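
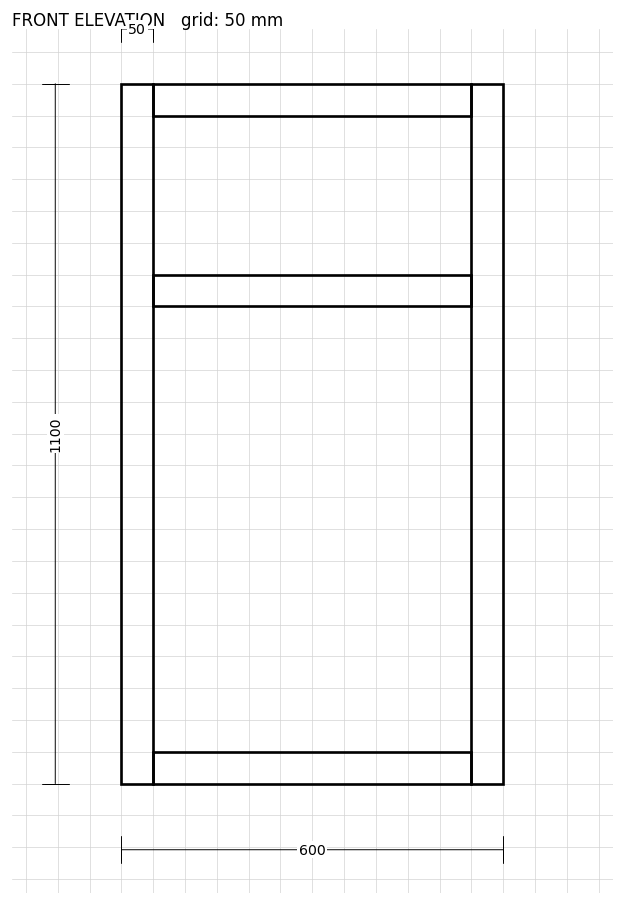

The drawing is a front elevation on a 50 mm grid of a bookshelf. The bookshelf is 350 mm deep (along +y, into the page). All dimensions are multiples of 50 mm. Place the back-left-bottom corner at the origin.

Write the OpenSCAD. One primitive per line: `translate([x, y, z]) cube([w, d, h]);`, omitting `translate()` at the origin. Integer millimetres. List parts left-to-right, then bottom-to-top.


cube([50, 350, 1100]);
translate([50, 0, 0]) cube([500, 350, 50]);
translate([50, 0, 750]) cube([500, 350, 50]);
translate([50, 0, 1050]) cube([500, 350, 50]);
translate([550, 0, 0]) cube([50, 350, 1100]);


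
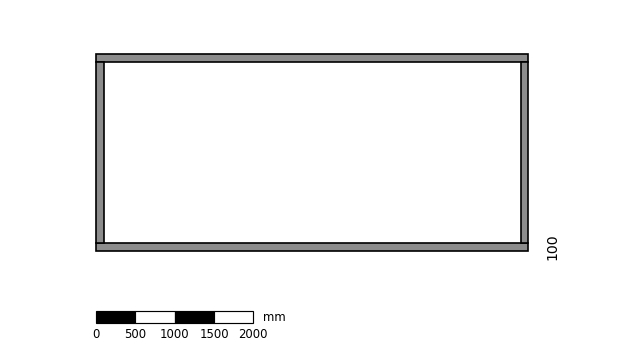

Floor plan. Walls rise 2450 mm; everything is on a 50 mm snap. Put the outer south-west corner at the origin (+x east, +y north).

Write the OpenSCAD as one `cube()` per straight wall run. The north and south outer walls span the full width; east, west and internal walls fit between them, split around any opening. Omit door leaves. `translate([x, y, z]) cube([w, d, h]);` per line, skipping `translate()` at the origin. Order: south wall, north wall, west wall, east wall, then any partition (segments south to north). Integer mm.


cube([5500, 100, 2450]);
translate([0, 2400, 0]) cube([5500, 100, 2450]);
translate([0, 100, 0]) cube([100, 2300, 2450]);
translate([5400, 100, 0]) cube([100, 2300, 2450]);


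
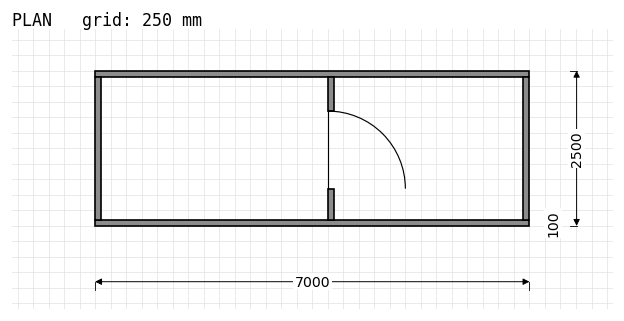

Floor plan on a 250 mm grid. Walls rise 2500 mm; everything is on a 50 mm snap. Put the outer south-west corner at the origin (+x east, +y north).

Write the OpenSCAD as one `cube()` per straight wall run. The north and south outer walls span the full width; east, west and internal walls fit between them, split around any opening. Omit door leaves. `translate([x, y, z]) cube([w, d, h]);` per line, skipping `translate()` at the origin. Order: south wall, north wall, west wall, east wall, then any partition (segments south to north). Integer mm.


cube([7000, 100, 2500]);
translate([0, 2400, 0]) cube([7000, 100, 2500]);
translate([0, 100, 0]) cube([100, 2300, 2500]);
translate([6900, 100, 0]) cube([100, 2300, 2500]);
translate([3750, 100, 0]) cube([100, 500, 2500]);
translate([3750, 1850, 0]) cube([100, 550, 2500]);


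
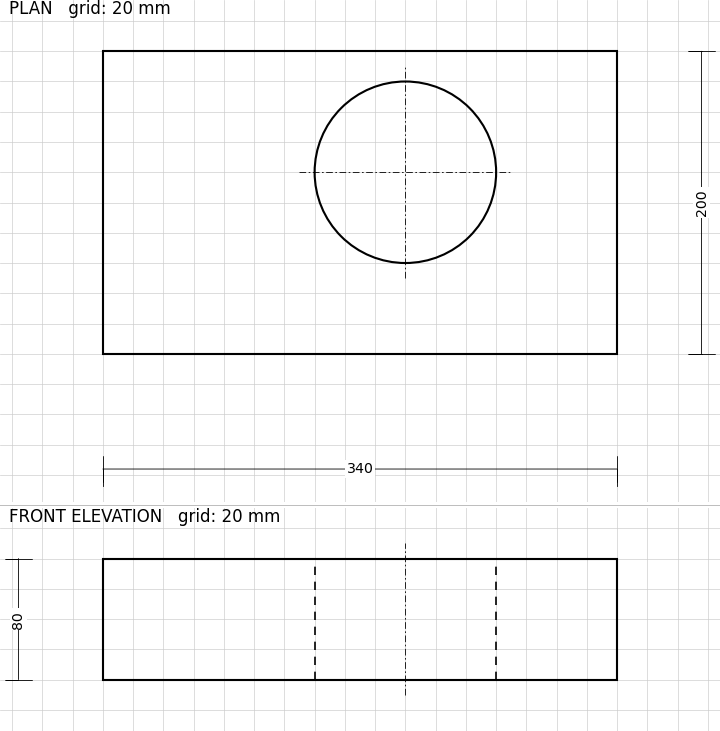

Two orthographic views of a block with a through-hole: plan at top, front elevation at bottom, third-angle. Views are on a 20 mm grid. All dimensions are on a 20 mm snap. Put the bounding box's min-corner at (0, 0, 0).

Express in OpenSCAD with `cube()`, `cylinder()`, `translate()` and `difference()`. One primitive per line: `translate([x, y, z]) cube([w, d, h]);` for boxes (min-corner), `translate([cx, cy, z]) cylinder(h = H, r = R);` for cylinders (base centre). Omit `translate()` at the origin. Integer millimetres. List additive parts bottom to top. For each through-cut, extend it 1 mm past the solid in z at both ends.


difference() {
  cube([340, 200, 80]);
  translate([200, 120, -1]) cylinder(h = 82, r = 60);
}


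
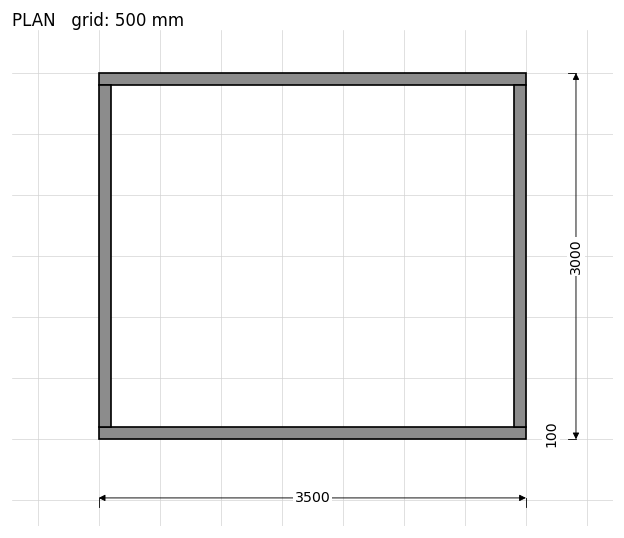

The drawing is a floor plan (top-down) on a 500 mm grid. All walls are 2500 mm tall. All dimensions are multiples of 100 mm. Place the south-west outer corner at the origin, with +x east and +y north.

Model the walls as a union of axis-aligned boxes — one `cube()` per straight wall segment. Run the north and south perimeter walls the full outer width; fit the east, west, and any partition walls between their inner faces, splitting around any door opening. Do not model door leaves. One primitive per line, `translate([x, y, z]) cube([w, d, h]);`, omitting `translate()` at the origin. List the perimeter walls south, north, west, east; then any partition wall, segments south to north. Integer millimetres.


cube([3500, 100, 2500]);
translate([0, 2900, 0]) cube([3500, 100, 2500]);
translate([0, 100, 0]) cube([100, 2800, 2500]);
translate([3400, 100, 0]) cube([100, 2800, 2500]);


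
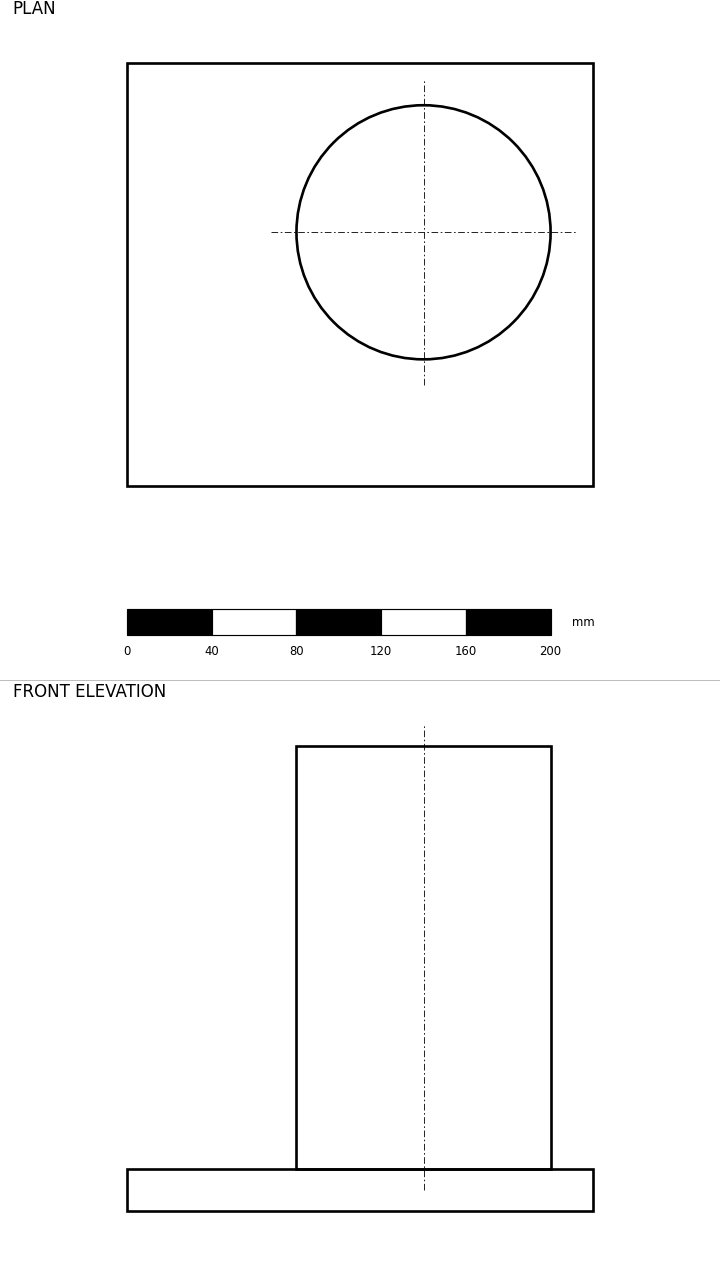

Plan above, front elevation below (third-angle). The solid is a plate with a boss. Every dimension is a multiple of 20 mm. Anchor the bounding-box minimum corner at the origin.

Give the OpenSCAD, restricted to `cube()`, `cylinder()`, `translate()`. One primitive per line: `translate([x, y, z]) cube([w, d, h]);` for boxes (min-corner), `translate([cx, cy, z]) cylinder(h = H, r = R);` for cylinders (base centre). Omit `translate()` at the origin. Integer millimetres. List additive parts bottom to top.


cube([220, 200, 20]);
translate([140, 120, 20]) cylinder(h = 200, r = 60);


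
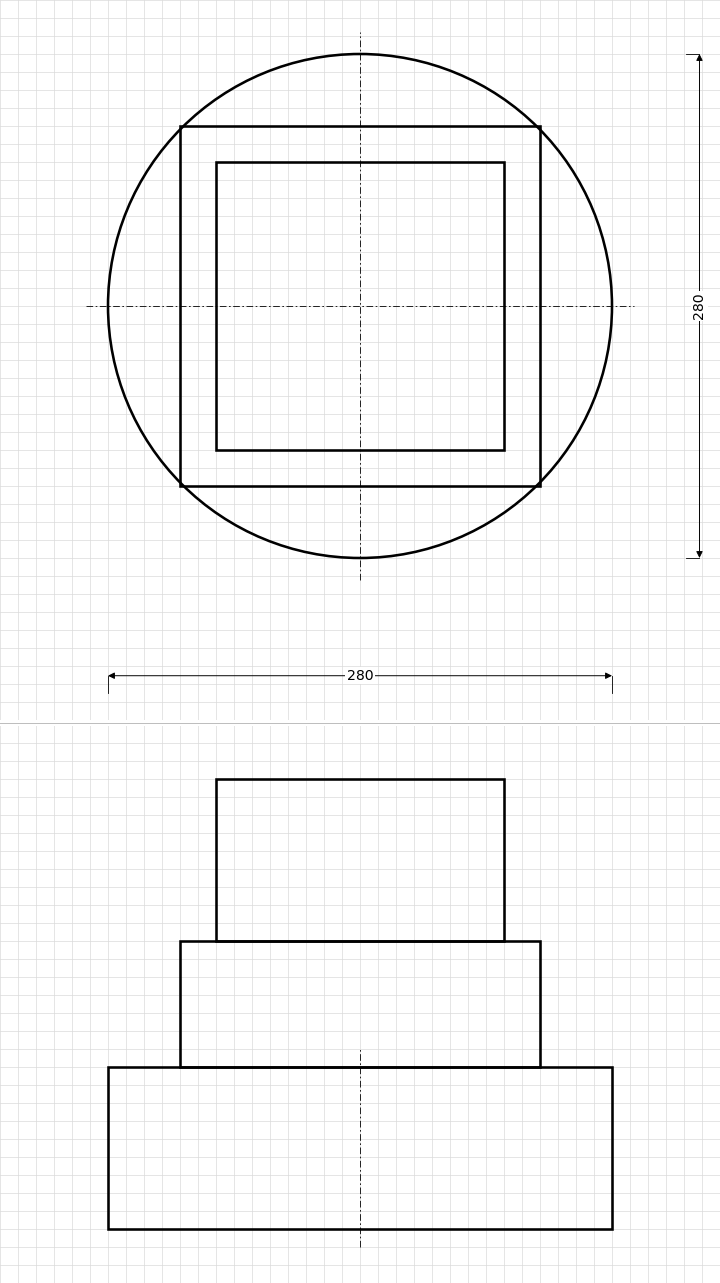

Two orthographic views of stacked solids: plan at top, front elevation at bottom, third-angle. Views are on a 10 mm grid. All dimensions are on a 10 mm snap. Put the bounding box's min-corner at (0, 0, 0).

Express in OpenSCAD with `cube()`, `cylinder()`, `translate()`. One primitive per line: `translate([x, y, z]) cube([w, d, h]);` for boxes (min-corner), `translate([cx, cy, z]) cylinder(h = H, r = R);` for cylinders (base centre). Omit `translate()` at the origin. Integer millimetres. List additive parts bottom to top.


translate([140, 140, 0]) cylinder(h = 90, r = 140);
translate([40, 40, 90]) cube([200, 200, 70]);
translate([60, 60, 160]) cube([160, 160, 90]);


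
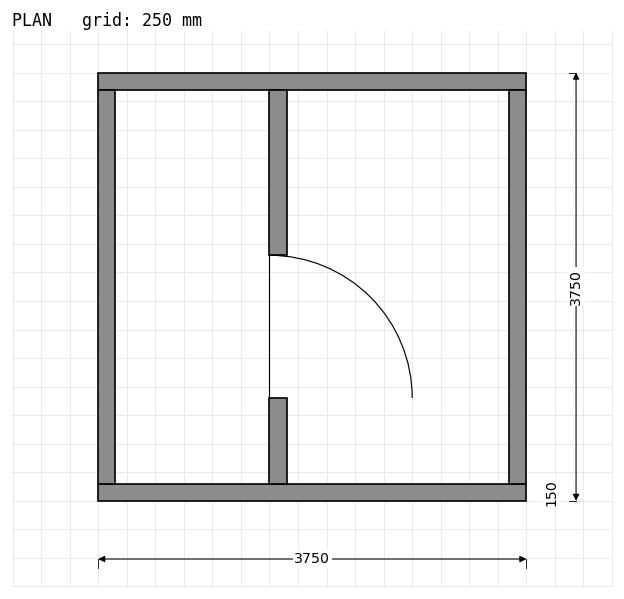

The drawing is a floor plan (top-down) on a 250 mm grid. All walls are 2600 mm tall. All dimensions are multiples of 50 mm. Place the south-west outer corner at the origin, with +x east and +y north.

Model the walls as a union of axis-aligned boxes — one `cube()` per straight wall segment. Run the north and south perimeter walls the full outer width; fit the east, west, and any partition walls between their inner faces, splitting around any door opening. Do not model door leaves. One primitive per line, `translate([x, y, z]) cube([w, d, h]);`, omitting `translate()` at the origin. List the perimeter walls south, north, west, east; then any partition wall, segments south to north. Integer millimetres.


cube([3750, 150, 2600]);
translate([0, 3600, 0]) cube([3750, 150, 2600]);
translate([0, 150, 0]) cube([150, 3450, 2600]);
translate([3600, 150, 0]) cube([150, 3450, 2600]);
translate([1500, 150, 0]) cube([150, 750, 2600]);
translate([1500, 2150, 0]) cube([150, 1450, 2600]);


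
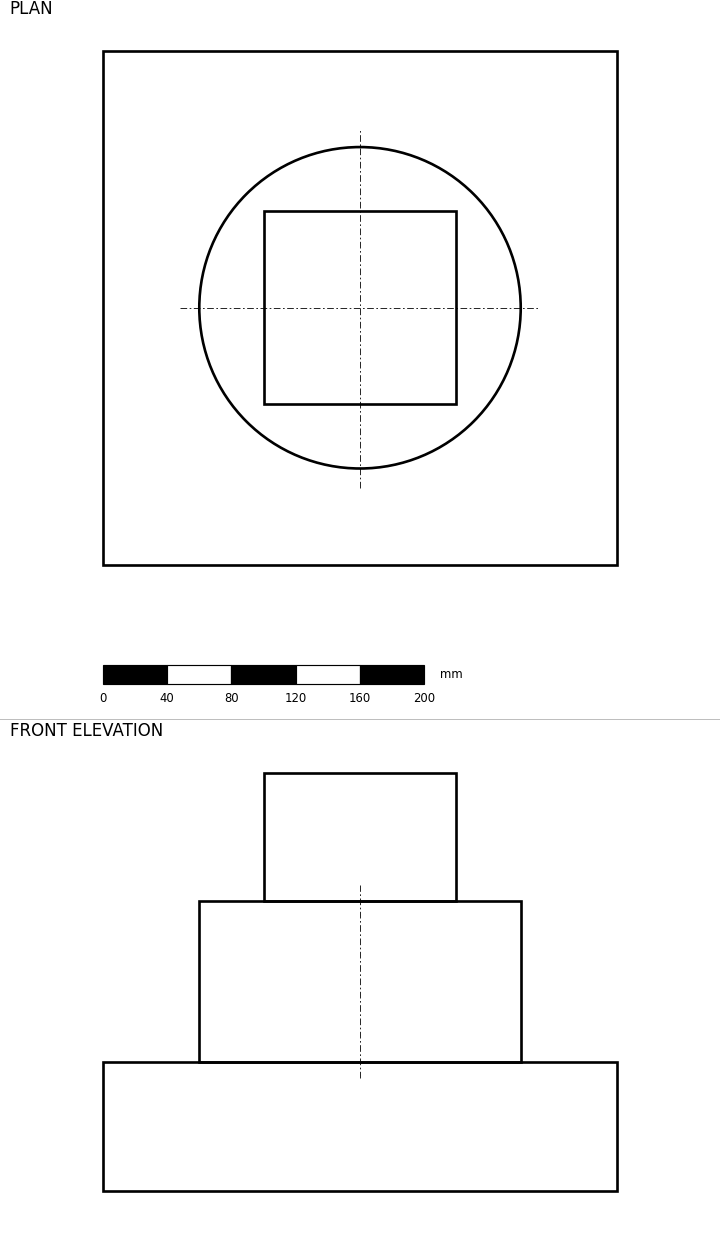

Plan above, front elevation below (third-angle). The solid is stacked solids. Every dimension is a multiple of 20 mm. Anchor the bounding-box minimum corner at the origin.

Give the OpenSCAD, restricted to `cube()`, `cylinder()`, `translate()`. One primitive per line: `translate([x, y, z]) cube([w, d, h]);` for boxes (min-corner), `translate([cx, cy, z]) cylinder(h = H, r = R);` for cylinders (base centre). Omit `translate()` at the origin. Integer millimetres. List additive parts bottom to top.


cube([320, 320, 80]);
translate([160, 160, 80]) cylinder(h = 100, r = 100);
translate([100, 100, 180]) cube([120, 120, 80]);


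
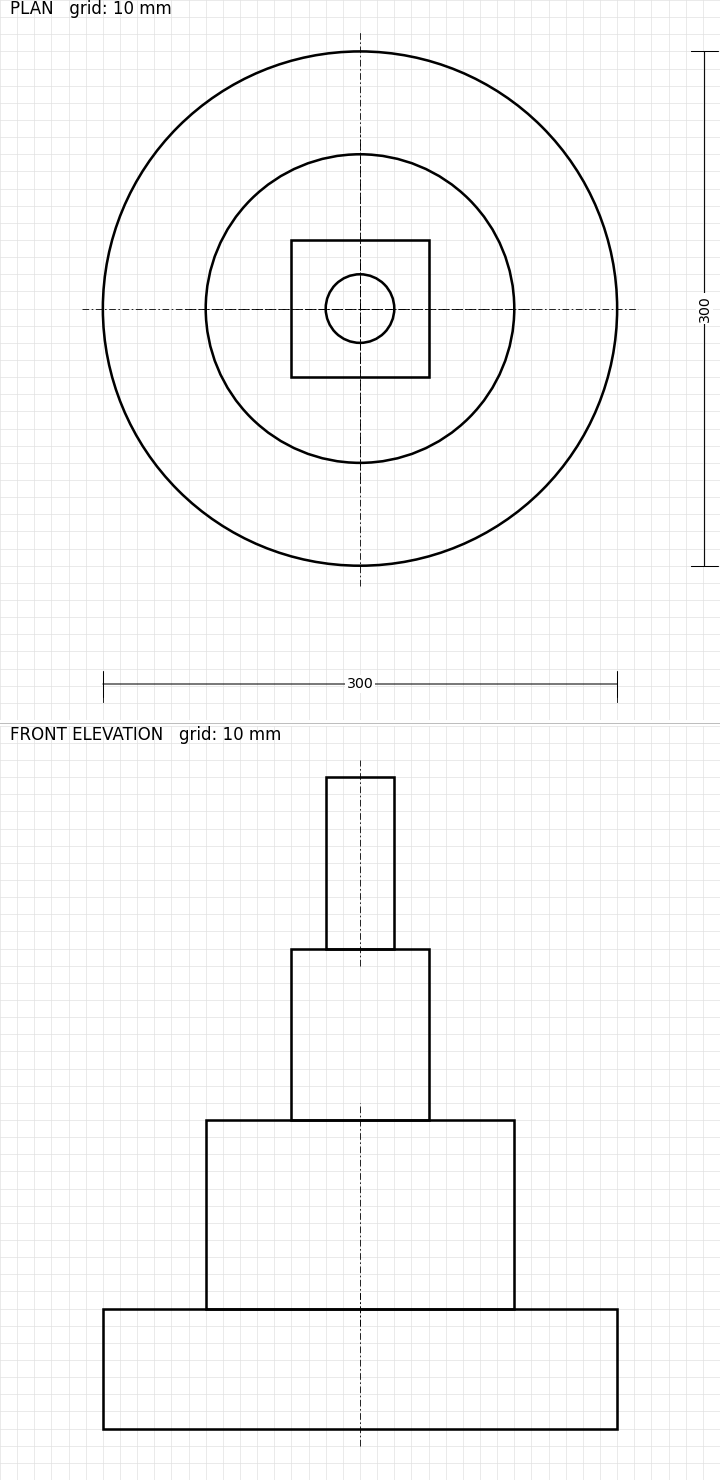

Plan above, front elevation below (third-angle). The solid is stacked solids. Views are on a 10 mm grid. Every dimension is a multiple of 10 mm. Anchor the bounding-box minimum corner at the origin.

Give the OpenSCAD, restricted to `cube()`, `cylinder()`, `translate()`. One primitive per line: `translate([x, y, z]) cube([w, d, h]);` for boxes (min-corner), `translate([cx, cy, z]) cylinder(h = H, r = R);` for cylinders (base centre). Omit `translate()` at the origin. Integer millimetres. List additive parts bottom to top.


translate([150, 150, 0]) cylinder(h = 70, r = 150);
translate([150, 150, 70]) cylinder(h = 110, r = 90);
translate([110, 110, 180]) cube([80, 80, 100]);
translate([150, 150, 280]) cylinder(h = 100, r = 20);


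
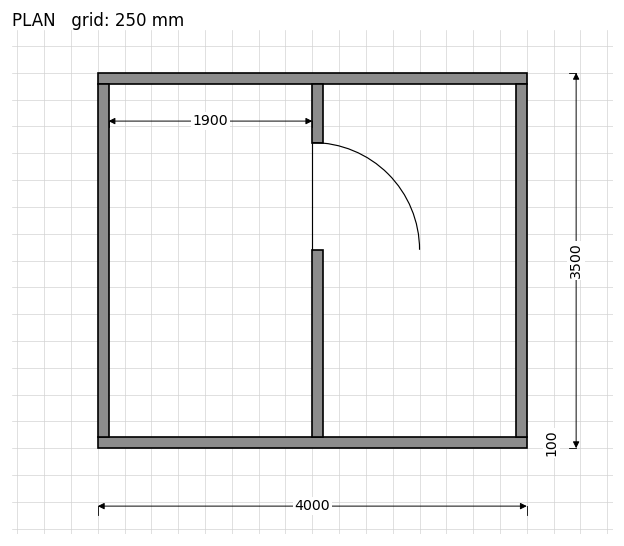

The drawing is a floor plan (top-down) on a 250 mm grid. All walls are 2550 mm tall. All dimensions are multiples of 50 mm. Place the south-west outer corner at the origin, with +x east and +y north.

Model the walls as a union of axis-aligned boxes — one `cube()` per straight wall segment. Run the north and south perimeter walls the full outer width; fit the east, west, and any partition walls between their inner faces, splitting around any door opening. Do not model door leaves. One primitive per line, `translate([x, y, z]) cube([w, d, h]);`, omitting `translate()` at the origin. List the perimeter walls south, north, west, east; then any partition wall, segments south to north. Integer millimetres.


cube([4000, 100, 2550]);
translate([0, 3400, 0]) cube([4000, 100, 2550]);
translate([0, 100, 0]) cube([100, 3300, 2550]);
translate([3900, 100, 0]) cube([100, 3300, 2550]);
translate([2000, 100, 0]) cube([100, 1750, 2550]);
translate([2000, 2850, 0]) cube([100, 550, 2550]);


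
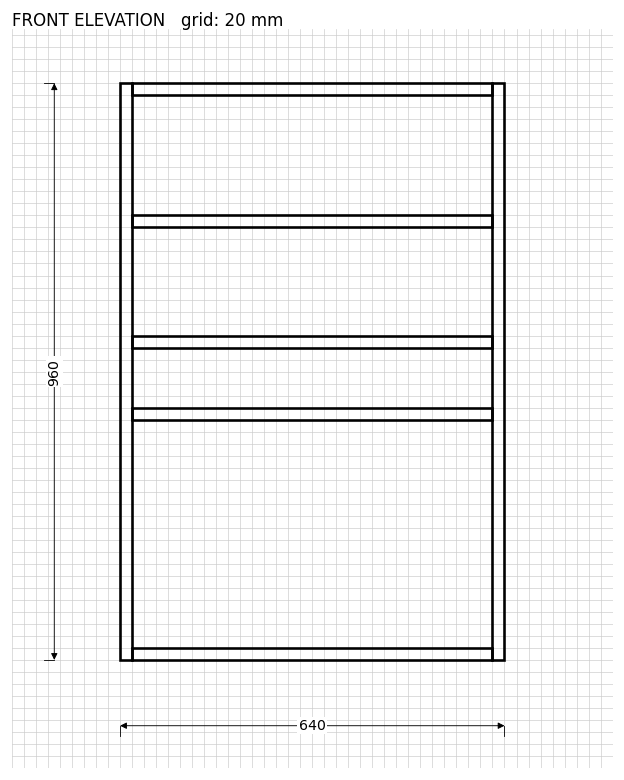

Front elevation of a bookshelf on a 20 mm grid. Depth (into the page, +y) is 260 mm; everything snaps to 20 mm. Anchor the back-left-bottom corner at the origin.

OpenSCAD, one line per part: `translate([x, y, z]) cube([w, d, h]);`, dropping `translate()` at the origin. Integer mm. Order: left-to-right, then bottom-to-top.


cube([20, 260, 960]);
translate([20, 0, 0]) cube([600, 260, 20]);
translate([20, 0, 400]) cube([600, 260, 20]);
translate([20, 0, 520]) cube([600, 260, 20]);
translate([20, 0, 720]) cube([600, 260, 20]);
translate([20, 0, 940]) cube([600, 260, 20]);
translate([620, 0, 0]) cube([20, 260, 960]);


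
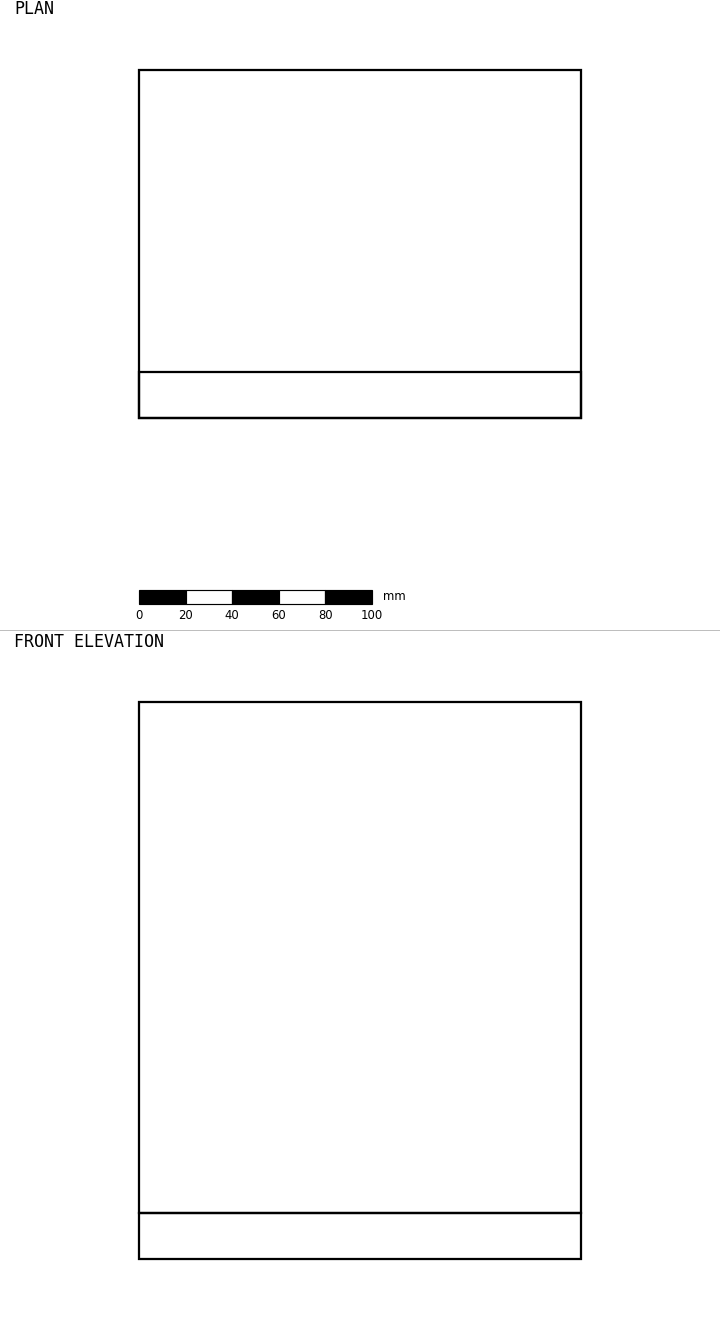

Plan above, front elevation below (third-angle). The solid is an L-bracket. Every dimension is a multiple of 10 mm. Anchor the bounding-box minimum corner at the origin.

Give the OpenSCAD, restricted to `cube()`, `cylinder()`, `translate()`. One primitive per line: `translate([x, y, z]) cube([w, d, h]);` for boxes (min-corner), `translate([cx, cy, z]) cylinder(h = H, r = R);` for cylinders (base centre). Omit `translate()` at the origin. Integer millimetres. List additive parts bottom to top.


cube([190, 150, 20]);
translate([0, 0, 20]) cube([190, 20, 220]);


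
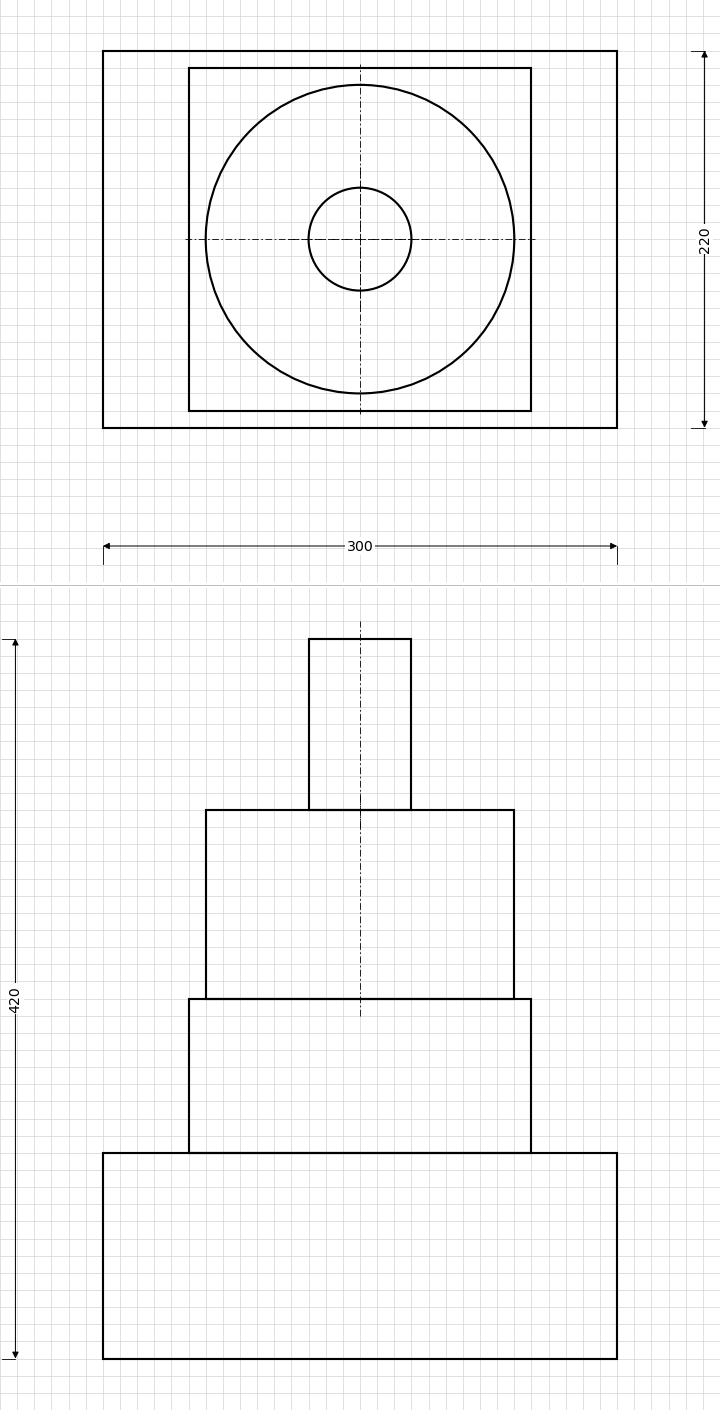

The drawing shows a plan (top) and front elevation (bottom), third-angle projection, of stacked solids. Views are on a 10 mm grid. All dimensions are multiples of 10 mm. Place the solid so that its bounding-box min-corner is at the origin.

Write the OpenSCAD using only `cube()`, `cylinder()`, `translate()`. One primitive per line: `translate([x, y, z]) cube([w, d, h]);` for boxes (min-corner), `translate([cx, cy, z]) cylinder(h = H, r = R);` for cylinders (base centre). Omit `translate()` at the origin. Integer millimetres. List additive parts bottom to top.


cube([300, 220, 120]);
translate([50, 10, 120]) cube([200, 200, 90]);
translate([150, 110, 210]) cylinder(h = 110, r = 90);
translate([150, 110, 320]) cylinder(h = 100, r = 30);


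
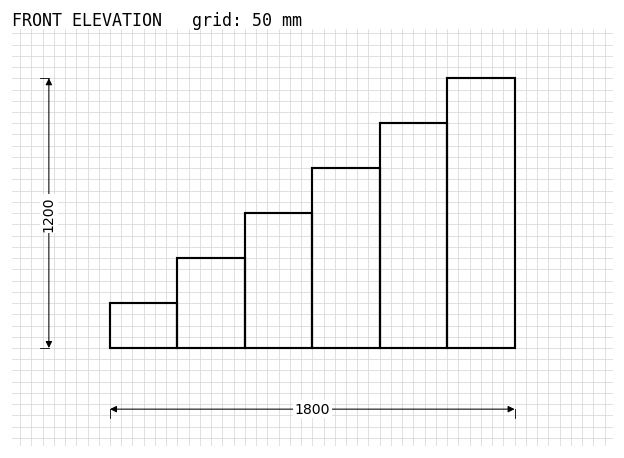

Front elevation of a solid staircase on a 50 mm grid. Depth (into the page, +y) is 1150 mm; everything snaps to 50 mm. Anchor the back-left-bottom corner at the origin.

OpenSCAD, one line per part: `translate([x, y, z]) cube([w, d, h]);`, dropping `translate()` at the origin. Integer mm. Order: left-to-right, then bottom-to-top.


cube([300, 1150, 200]);
translate([300, 0, 0]) cube([300, 1150, 400]);
translate([600, 0, 0]) cube([300, 1150, 600]);
translate([900, 0, 0]) cube([300, 1150, 800]);
translate([1200, 0, 0]) cube([300, 1150, 1000]);
translate([1500, 0, 0]) cube([300, 1150, 1200]);


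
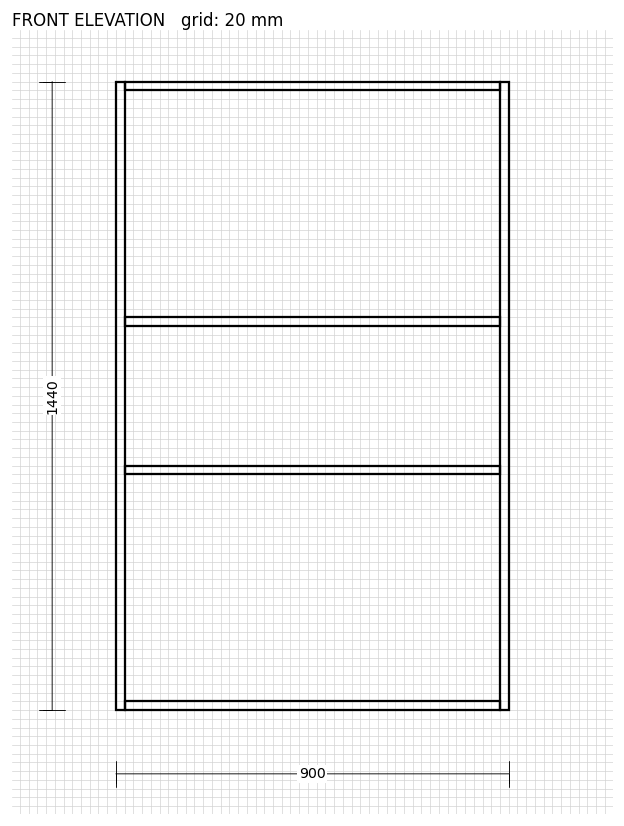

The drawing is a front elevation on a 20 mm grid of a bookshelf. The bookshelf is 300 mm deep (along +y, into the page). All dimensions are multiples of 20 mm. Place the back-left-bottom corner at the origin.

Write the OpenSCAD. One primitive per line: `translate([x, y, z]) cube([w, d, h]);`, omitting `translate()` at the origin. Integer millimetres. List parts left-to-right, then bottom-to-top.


cube([20, 300, 1440]);
translate([20, 0, 0]) cube([860, 300, 20]);
translate([20, 0, 540]) cube([860, 300, 20]);
translate([20, 0, 880]) cube([860, 300, 20]);
translate([20, 0, 1420]) cube([860, 300, 20]);
translate([880, 0, 0]) cube([20, 300, 1440]);


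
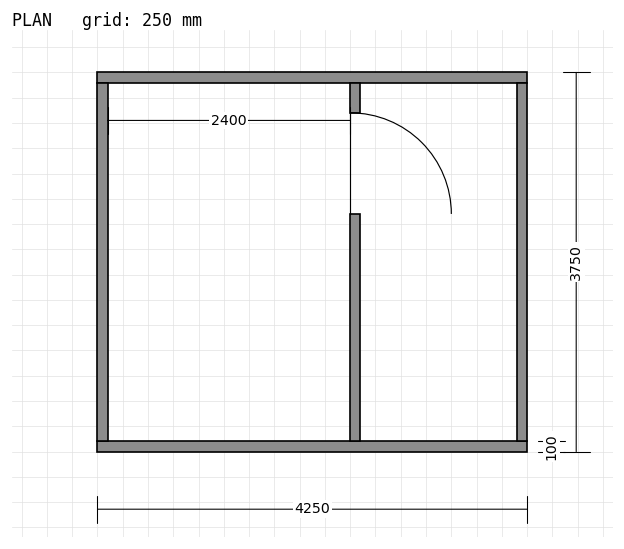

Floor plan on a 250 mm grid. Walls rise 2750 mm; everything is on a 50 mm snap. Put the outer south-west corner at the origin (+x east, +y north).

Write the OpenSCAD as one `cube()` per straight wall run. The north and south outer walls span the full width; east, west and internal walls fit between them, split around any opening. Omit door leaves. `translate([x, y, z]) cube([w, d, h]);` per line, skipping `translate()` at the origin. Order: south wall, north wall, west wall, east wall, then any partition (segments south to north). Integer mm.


cube([4250, 100, 2750]);
translate([0, 3650, 0]) cube([4250, 100, 2750]);
translate([0, 100, 0]) cube([100, 3550, 2750]);
translate([4150, 100, 0]) cube([100, 3550, 2750]);
translate([2500, 100, 0]) cube([100, 2250, 2750]);
translate([2500, 3350, 0]) cube([100, 300, 2750]);


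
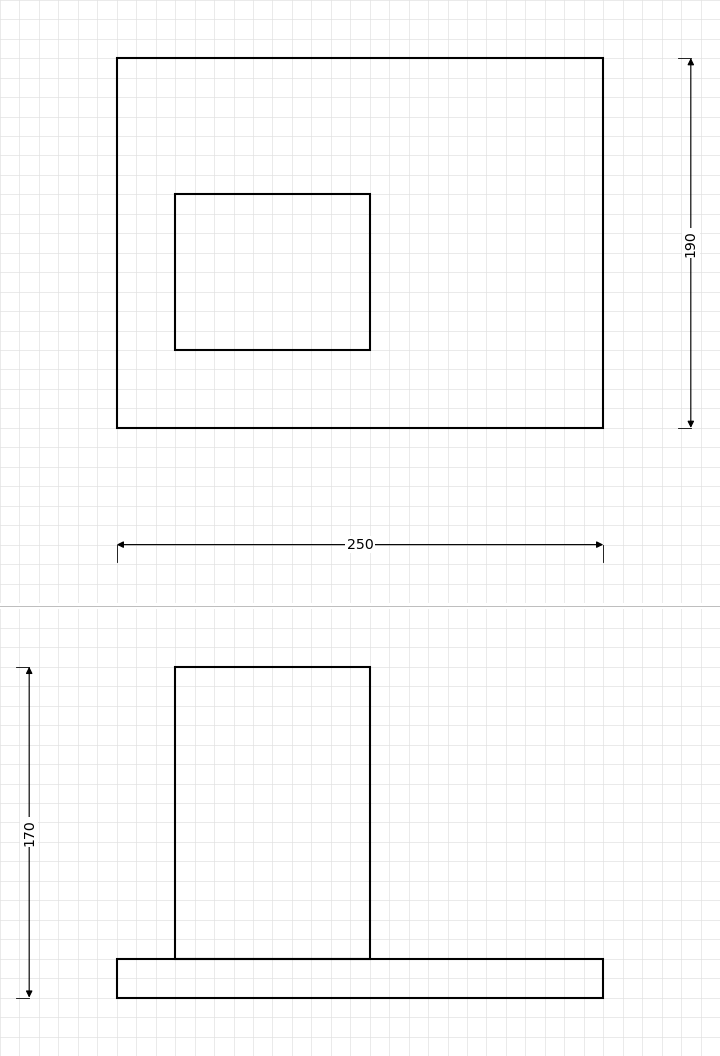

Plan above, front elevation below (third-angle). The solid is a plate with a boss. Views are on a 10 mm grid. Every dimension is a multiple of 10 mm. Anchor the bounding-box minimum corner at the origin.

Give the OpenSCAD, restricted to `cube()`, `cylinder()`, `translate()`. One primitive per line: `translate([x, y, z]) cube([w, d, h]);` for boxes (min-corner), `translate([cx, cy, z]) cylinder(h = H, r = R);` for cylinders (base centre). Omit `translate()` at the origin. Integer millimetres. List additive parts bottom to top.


cube([250, 190, 20]);
translate([30, 40, 20]) cube([100, 80, 150]);


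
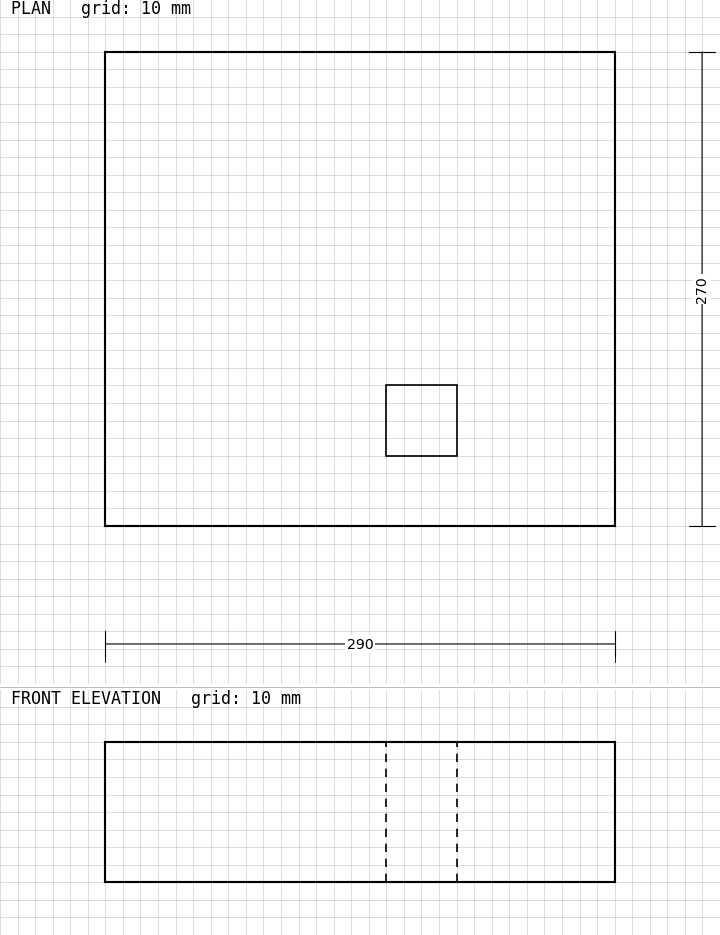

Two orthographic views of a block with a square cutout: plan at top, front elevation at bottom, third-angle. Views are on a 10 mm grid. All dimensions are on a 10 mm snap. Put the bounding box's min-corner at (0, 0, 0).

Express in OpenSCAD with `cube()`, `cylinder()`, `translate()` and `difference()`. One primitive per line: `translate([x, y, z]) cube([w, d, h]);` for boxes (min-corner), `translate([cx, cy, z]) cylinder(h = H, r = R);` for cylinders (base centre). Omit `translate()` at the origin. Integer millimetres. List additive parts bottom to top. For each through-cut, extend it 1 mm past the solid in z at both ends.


difference() {
  cube([290, 270, 80]);
  translate([160, 40, -1]) cube([40, 40, 82]);
}


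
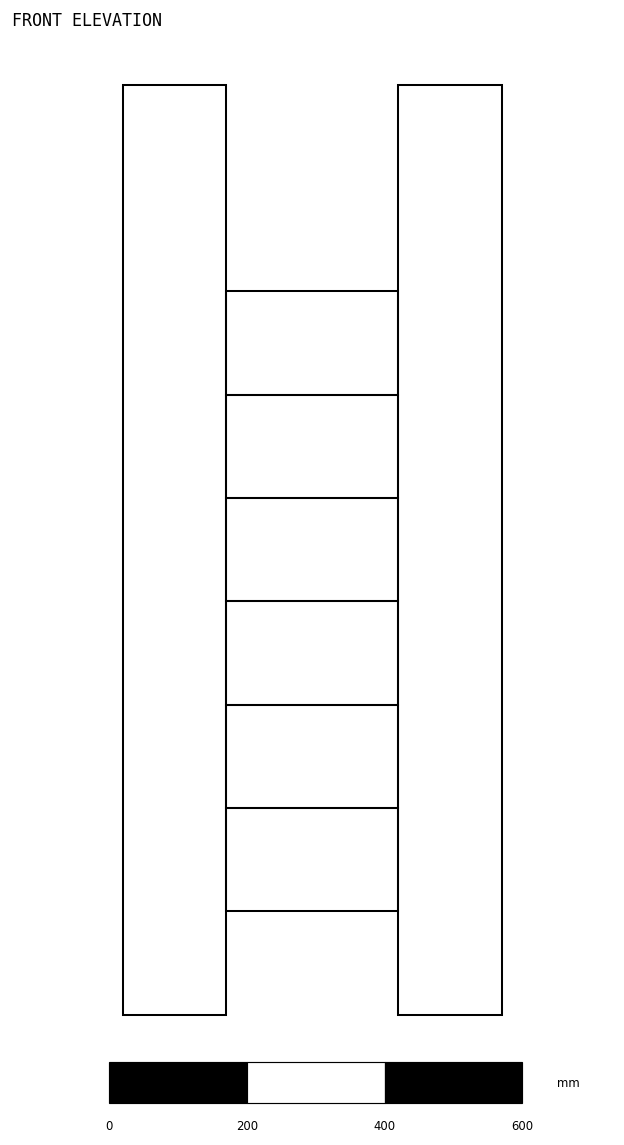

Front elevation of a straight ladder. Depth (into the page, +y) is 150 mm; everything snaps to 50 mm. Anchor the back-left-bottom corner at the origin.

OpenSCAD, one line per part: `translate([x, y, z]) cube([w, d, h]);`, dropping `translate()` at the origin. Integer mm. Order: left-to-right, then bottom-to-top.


cube([150, 150, 1350]);
translate([150, 0, 150]) cube([250, 150, 150]);
translate([150, 0, 300]) cube([250, 150, 150]);
translate([150, 0, 450]) cube([250, 150, 150]);
translate([150, 0, 600]) cube([250, 150, 150]);
translate([150, 0, 750]) cube([250, 150, 150]);
translate([150, 0, 900]) cube([250, 150, 150]);
translate([400, 0, 0]) cube([150, 150, 1350]);


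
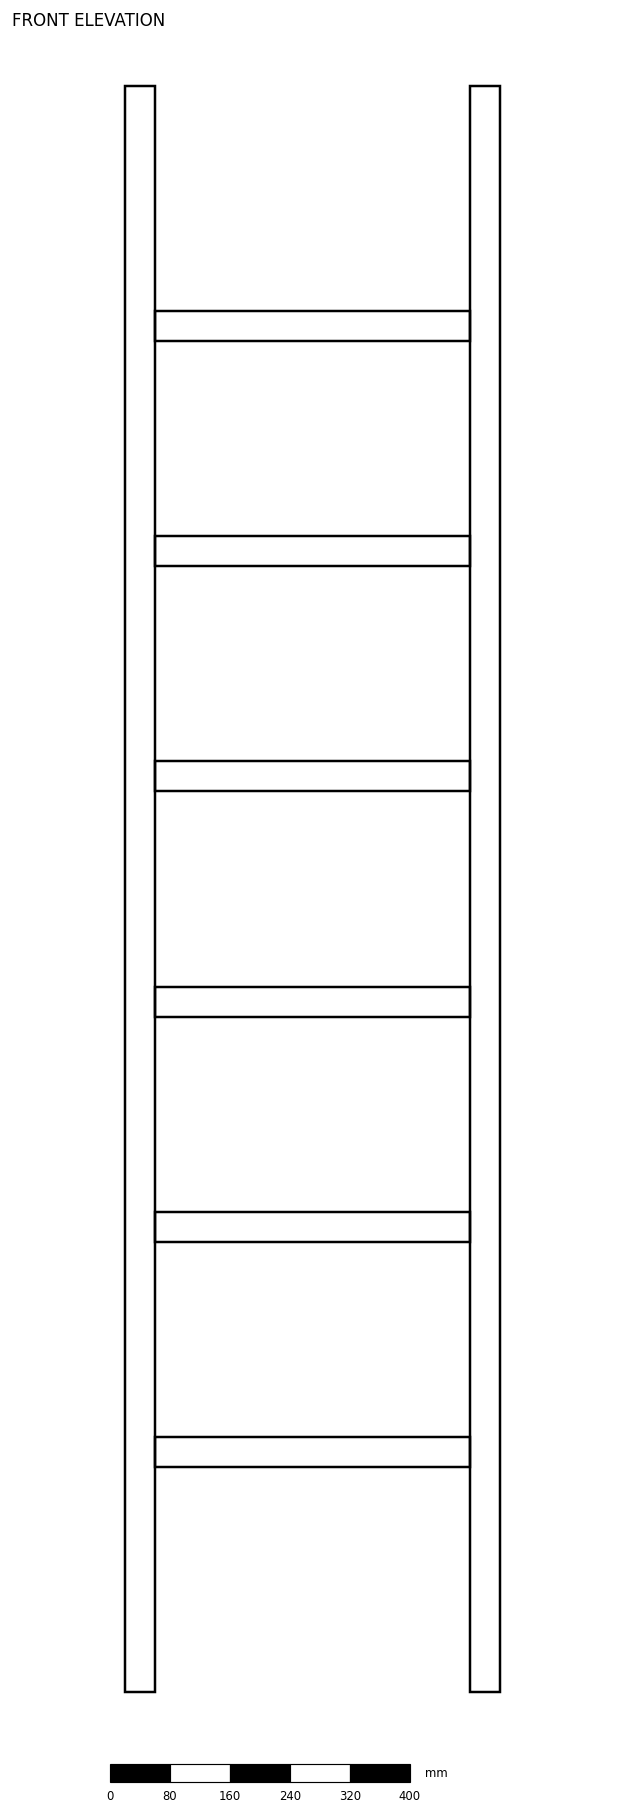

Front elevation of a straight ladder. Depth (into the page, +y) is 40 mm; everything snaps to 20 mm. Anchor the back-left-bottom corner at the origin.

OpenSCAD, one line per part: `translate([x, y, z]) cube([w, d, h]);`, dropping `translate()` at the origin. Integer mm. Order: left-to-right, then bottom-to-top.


cube([40, 40, 2140]);
translate([40, 0, 300]) cube([420, 40, 40]);
translate([40, 0, 600]) cube([420, 40, 40]);
translate([40, 0, 900]) cube([420, 40, 40]);
translate([40, 0, 1200]) cube([420, 40, 40]);
translate([40, 0, 1500]) cube([420, 40, 40]);
translate([40, 0, 1800]) cube([420, 40, 40]);
translate([460, 0, 0]) cube([40, 40, 2140]);


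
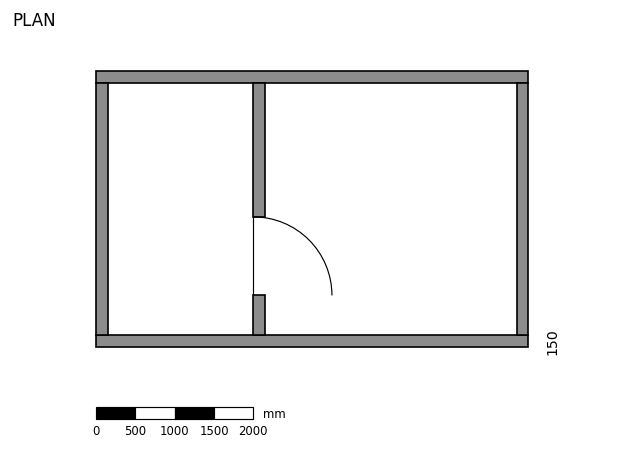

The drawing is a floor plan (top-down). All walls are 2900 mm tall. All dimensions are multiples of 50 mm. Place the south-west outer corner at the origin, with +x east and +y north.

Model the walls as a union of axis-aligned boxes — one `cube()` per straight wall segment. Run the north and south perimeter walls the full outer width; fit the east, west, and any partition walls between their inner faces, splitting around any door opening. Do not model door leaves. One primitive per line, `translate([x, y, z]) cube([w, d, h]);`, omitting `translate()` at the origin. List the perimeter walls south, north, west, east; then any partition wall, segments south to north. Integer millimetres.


cube([5500, 150, 2900]);
translate([0, 3350, 0]) cube([5500, 150, 2900]);
translate([0, 150, 0]) cube([150, 3200, 2900]);
translate([5350, 150, 0]) cube([150, 3200, 2900]);
translate([2000, 150, 0]) cube([150, 500, 2900]);
translate([2000, 1650, 0]) cube([150, 1700, 2900]);


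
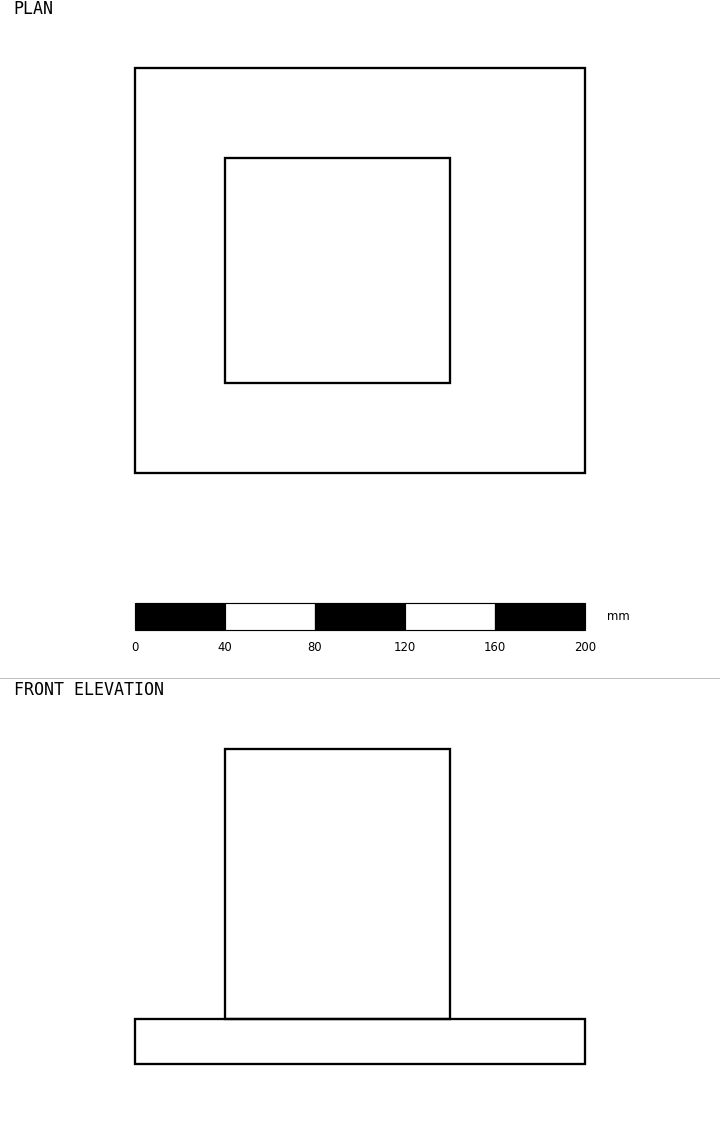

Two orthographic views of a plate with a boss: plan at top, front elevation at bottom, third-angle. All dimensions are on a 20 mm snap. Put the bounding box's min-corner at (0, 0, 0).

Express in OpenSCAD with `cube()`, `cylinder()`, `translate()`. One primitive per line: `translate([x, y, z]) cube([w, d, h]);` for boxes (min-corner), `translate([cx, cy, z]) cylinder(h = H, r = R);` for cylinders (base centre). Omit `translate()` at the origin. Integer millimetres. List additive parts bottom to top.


cube([200, 180, 20]);
translate([40, 40, 20]) cube([100, 100, 120]);


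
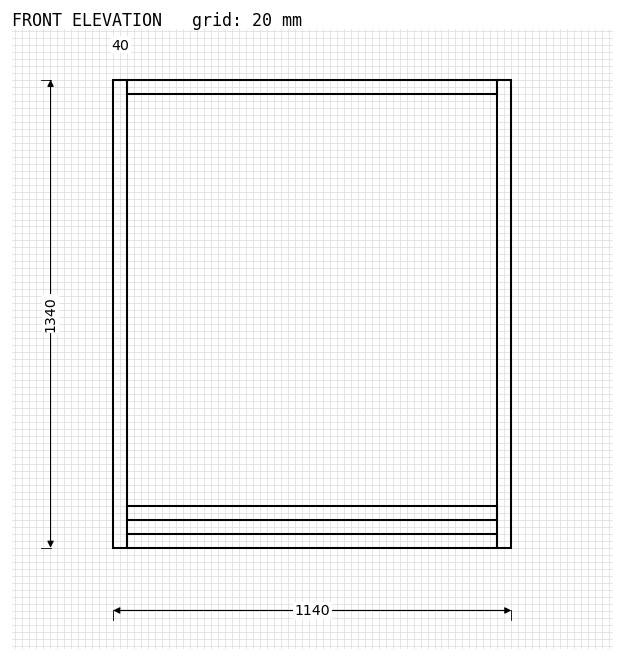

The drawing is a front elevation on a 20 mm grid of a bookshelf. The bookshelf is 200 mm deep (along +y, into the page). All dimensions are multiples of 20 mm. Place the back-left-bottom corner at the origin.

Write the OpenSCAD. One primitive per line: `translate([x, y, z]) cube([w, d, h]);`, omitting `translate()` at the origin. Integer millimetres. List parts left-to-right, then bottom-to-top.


cube([40, 200, 1340]);
translate([40, 0, 0]) cube([1060, 200, 40]);
translate([40, 0, 80]) cube([1060, 200, 40]);
translate([40, 0, 1300]) cube([1060, 200, 40]);
translate([1100, 0, 0]) cube([40, 200, 1340]);


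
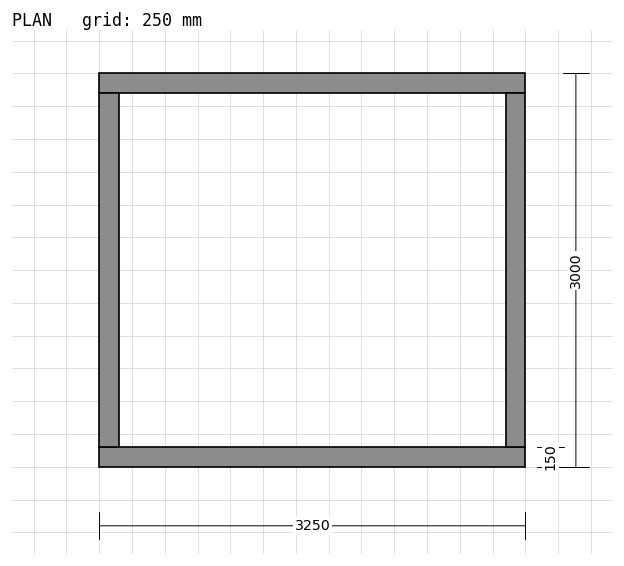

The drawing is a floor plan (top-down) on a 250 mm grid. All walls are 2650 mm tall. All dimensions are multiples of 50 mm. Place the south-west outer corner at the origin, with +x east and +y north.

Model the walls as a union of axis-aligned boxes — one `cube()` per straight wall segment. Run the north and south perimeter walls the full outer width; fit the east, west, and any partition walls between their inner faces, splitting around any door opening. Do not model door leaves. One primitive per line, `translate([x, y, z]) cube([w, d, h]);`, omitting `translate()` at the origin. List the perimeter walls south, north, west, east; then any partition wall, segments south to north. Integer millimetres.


cube([3250, 150, 2650]);
translate([0, 2850, 0]) cube([3250, 150, 2650]);
translate([0, 150, 0]) cube([150, 2700, 2650]);
translate([3100, 150, 0]) cube([150, 2700, 2650]);


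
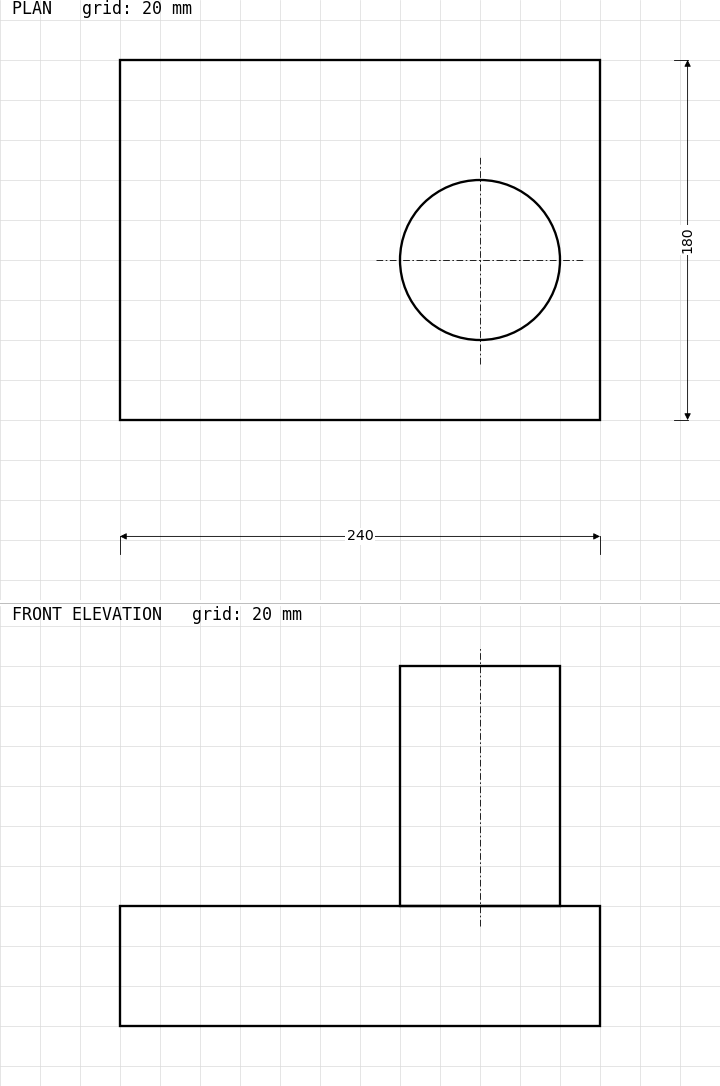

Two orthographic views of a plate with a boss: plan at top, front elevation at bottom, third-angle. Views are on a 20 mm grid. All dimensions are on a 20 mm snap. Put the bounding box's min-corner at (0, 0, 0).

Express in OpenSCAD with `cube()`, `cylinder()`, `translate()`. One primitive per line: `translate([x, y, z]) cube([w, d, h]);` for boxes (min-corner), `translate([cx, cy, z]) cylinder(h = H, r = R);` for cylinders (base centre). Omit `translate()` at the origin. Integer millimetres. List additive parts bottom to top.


cube([240, 180, 60]);
translate([180, 80, 60]) cylinder(h = 120, r = 40);


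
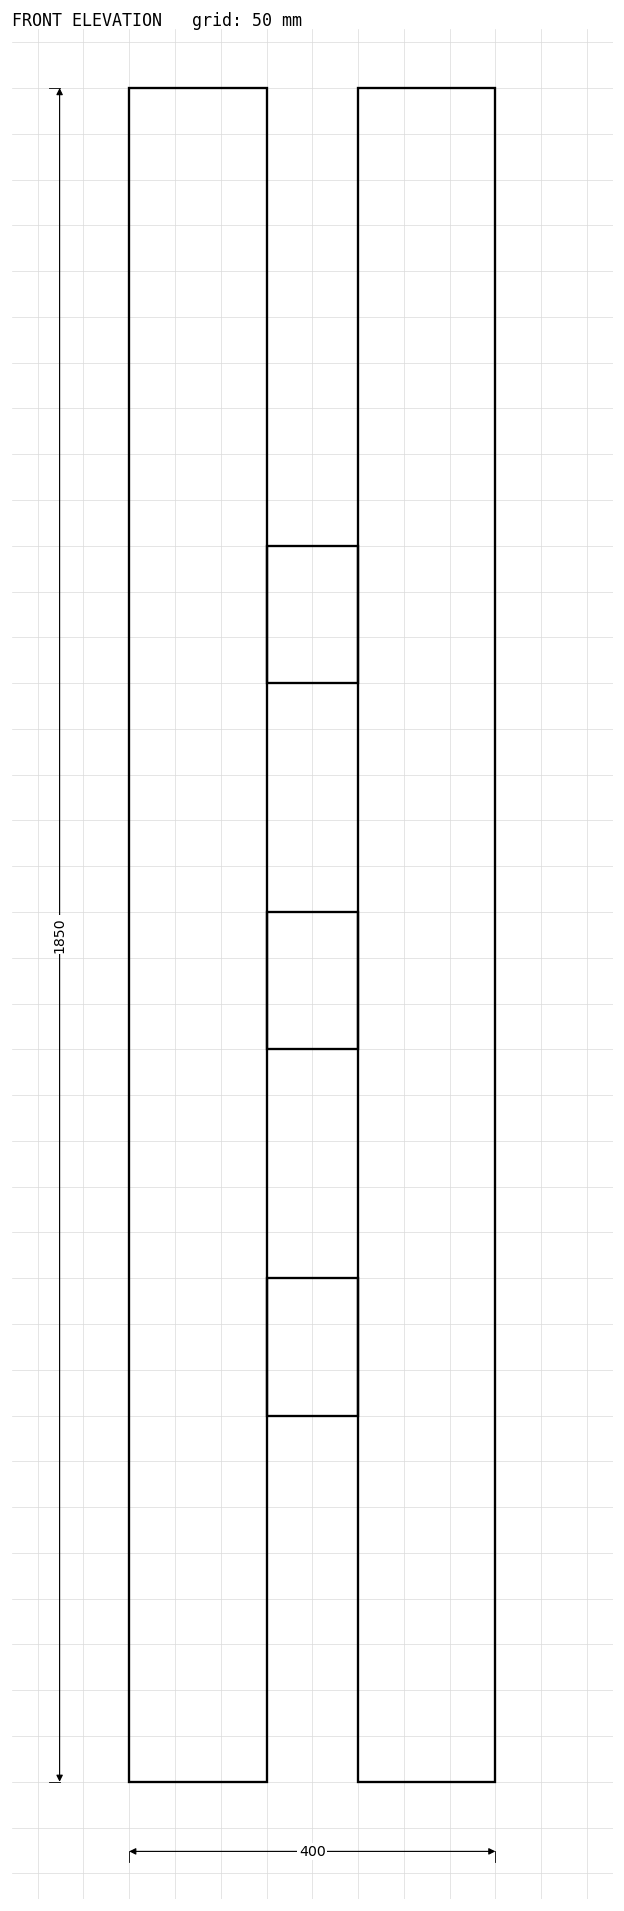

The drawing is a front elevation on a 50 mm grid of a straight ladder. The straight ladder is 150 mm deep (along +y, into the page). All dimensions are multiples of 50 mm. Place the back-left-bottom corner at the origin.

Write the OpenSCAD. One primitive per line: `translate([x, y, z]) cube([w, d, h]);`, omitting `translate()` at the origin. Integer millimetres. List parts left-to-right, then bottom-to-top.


cube([150, 150, 1850]);
translate([150, 0, 400]) cube([100, 150, 150]);
translate([150, 0, 800]) cube([100, 150, 150]);
translate([150, 0, 1200]) cube([100, 150, 150]);
translate([250, 0, 0]) cube([150, 150, 1850]);


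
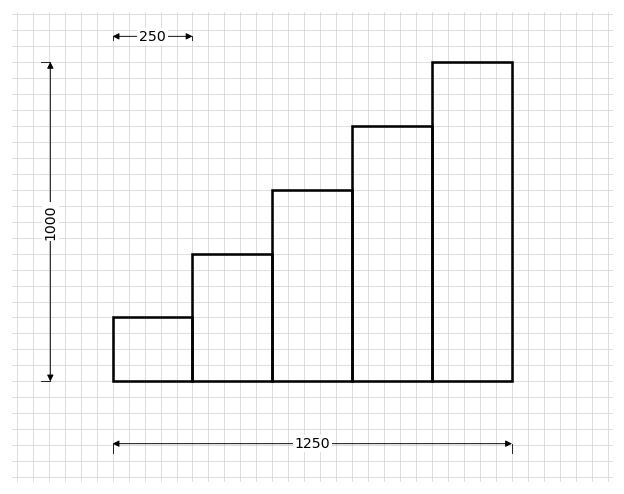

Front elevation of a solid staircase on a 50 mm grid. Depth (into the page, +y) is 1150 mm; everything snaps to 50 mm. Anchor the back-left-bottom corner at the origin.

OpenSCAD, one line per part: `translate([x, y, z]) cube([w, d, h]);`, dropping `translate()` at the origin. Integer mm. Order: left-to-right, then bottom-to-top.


cube([250, 1150, 200]);
translate([250, 0, 0]) cube([250, 1150, 400]);
translate([500, 0, 0]) cube([250, 1150, 600]);
translate([750, 0, 0]) cube([250, 1150, 800]);
translate([1000, 0, 0]) cube([250, 1150, 1000]);


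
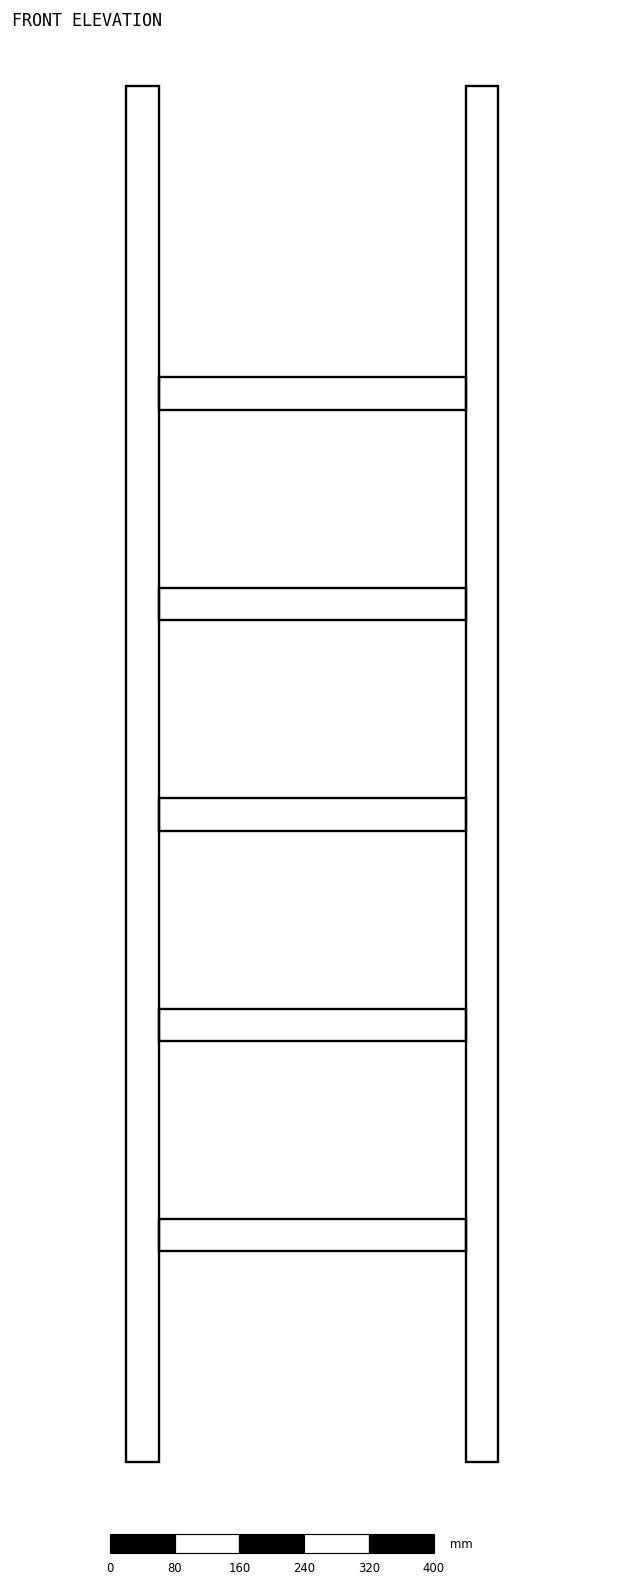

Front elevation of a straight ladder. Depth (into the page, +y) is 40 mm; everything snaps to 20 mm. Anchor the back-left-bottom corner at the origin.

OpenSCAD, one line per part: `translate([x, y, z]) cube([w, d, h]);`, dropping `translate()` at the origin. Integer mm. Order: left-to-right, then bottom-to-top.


cube([40, 40, 1700]);
translate([40, 0, 260]) cube([380, 40, 40]);
translate([40, 0, 520]) cube([380, 40, 40]);
translate([40, 0, 780]) cube([380, 40, 40]);
translate([40, 0, 1040]) cube([380, 40, 40]);
translate([40, 0, 1300]) cube([380, 40, 40]);
translate([420, 0, 0]) cube([40, 40, 1700]);


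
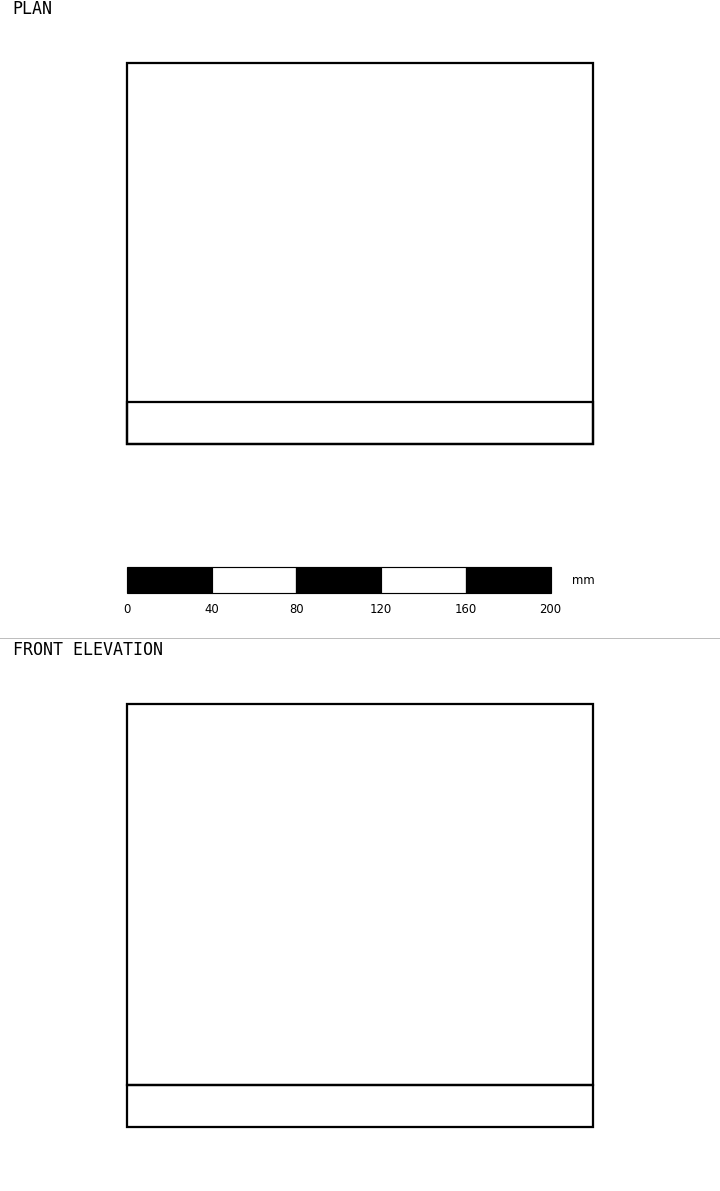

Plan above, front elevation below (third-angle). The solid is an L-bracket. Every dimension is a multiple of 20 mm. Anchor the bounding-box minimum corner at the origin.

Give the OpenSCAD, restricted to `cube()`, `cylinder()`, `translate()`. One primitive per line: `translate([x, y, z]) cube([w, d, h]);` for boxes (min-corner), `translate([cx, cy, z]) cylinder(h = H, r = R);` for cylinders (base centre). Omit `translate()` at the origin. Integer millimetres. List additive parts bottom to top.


cube([220, 180, 20]);
translate([0, 0, 20]) cube([220, 20, 180]);


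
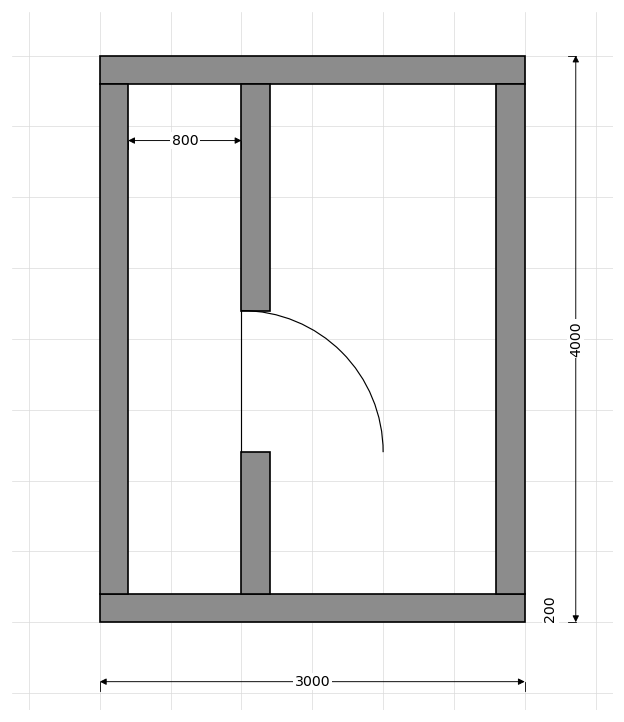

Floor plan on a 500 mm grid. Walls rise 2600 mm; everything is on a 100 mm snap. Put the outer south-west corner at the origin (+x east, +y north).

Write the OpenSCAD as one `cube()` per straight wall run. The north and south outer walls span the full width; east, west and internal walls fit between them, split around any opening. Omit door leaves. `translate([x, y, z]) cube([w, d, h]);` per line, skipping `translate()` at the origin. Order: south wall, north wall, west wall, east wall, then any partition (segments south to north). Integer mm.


cube([3000, 200, 2600]);
translate([0, 3800, 0]) cube([3000, 200, 2600]);
translate([0, 200, 0]) cube([200, 3600, 2600]);
translate([2800, 200, 0]) cube([200, 3600, 2600]);
translate([1000, 200, 0]) cube([200, 1000, 2600]);
translate([1000, 2200, 0]) cube([200, 1600, 2600]);


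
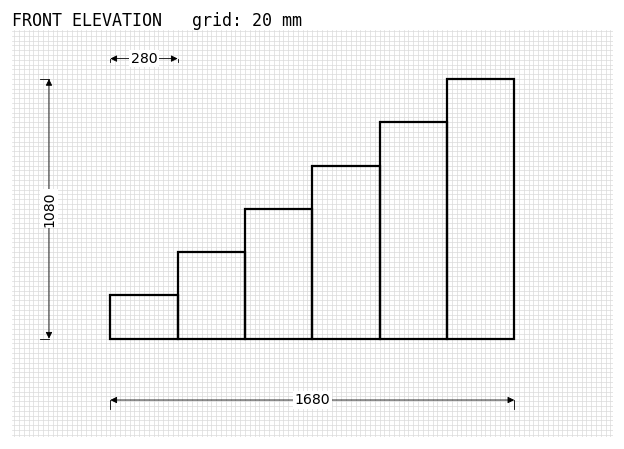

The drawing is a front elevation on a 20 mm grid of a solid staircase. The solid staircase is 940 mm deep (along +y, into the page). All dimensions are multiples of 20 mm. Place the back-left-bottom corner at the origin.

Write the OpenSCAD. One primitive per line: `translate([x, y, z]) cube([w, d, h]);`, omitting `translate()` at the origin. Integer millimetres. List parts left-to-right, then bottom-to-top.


cube([280, 940, 180]);
translate([280, 0, 0]) cube([280, 940, 360]);
translate([560, 0, 0]) cube([280, 940, 540]);
translate([840, 0, 0]) cube([280, 940, 720]);
translate([1120, 0, 0]) cube([280, 940, 900]);
translate([1400, 0, 0]) cube([280, 940, 1080]);


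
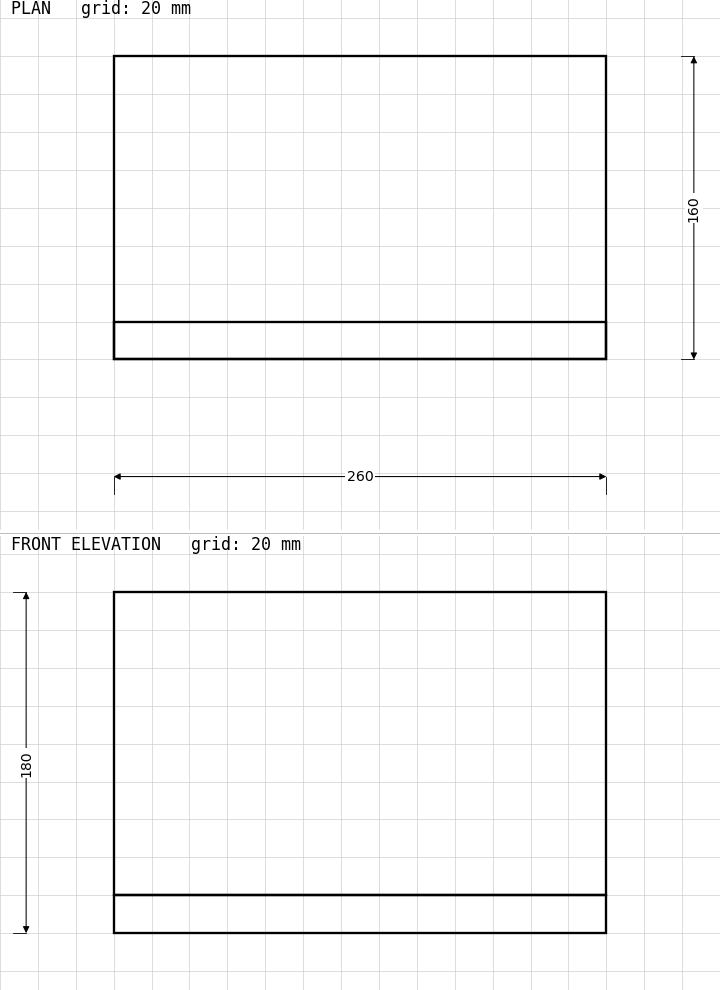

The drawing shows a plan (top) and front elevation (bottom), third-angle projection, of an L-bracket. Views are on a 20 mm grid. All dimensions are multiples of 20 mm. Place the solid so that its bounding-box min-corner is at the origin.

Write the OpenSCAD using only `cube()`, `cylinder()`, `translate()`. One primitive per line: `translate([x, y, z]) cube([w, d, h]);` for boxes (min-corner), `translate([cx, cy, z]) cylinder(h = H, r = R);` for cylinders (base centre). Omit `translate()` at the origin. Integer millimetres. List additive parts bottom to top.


cube([260, 160, 20]);
translate([0, 0, 20]) cube([260, 20, 160]);


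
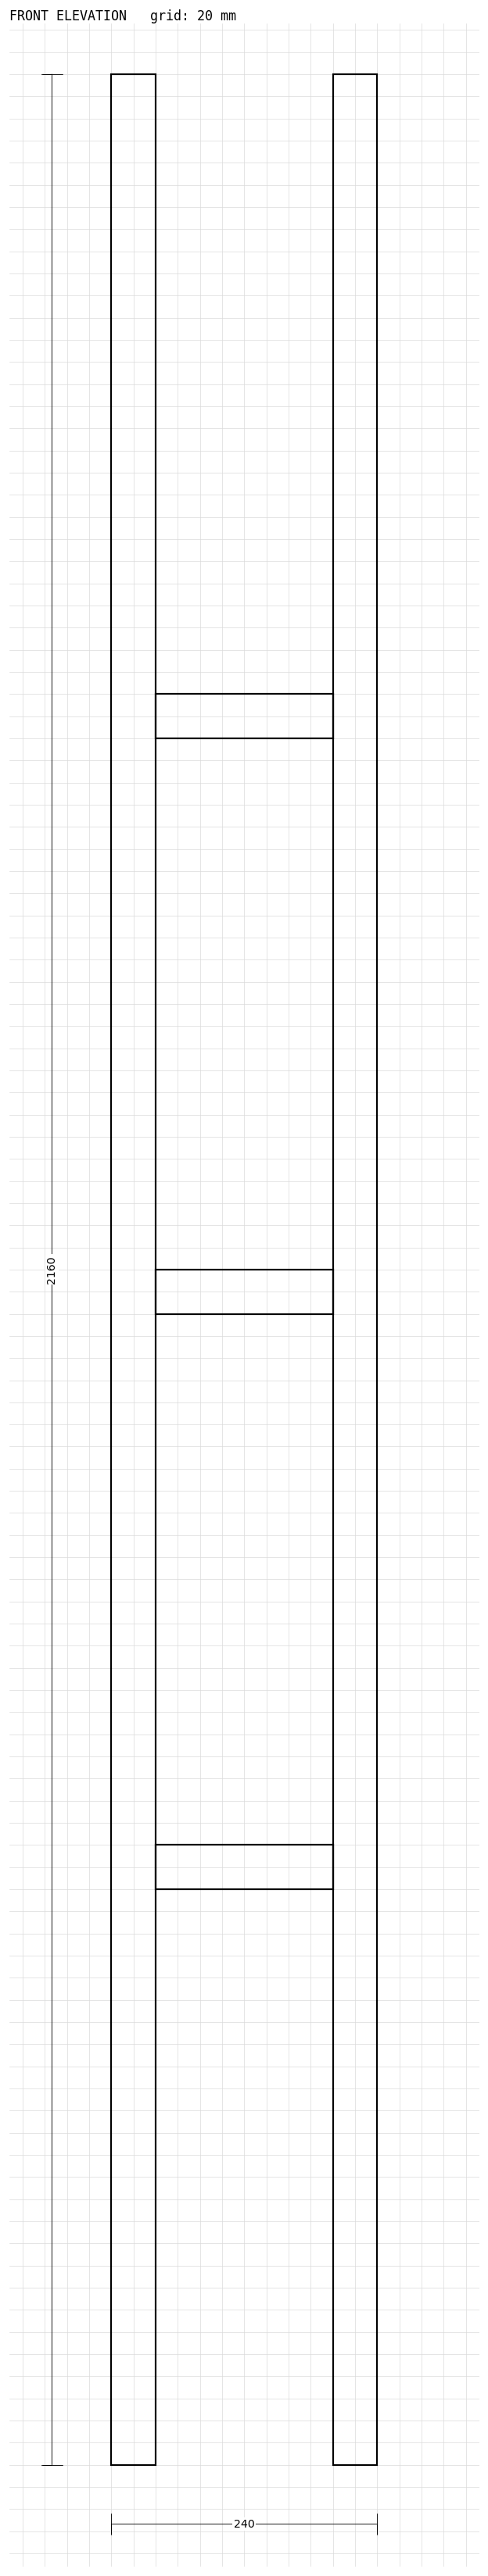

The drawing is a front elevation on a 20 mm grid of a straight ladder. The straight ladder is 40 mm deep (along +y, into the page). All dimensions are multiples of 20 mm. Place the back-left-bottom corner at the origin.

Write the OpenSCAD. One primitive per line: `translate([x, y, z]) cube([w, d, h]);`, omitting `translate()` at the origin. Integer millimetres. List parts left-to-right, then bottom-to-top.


cube([40, 40, 2160]);
translate([40, 0, 520]) cube([160, 40, 40]);
translate([40, 0, 1040]) cube([160, 40, 40]);
translate([40, 0, 1560]) cube([160, 40, 40]);
translate([200, 0, 0]) cube([40, 40, 2160]);


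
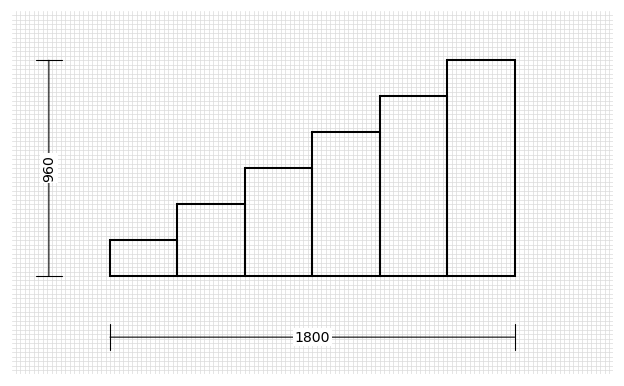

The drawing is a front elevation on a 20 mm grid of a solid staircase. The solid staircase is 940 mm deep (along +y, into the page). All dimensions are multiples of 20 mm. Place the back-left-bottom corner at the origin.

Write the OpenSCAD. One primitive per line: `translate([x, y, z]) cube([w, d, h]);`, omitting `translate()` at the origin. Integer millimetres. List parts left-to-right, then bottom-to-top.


cube([300, 940, 160]);
translate([300, 0, 0]) cube([300, 940, 320]);
translate([600, 0, 0]) cube([300, 940, 480]);
translate([900, 0, 0]) cube([300, 940, 640]);
translate([1200, 0, 0]) cube([300, 940, 800]);
translate([1500, 0, 0]) cube([300, 940, 960]);
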